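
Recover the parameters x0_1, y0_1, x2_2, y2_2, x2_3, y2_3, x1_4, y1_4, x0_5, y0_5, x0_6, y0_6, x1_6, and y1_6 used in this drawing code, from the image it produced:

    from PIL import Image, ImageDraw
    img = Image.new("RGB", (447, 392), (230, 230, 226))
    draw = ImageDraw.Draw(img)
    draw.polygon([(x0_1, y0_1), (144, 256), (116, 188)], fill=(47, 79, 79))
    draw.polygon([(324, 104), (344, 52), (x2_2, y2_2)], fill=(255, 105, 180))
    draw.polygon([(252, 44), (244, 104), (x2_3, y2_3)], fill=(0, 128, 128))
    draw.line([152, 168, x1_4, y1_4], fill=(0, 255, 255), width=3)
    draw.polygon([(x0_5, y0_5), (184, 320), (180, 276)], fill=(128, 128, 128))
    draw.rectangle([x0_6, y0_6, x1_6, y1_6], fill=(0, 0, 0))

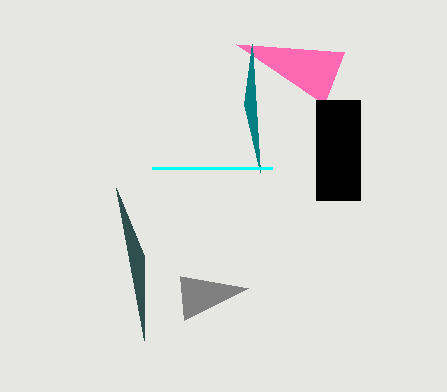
x0_1 = 144; y0_1 = 340; x2_2 = 236; y2_2 = 44; x2_3 = 260; y2_3 = 172; x1_4 = 272; y1_4 = 168; x0_5 = 248; y0_5 = 288; x0_6 = 316; y0_6 = 100; x1_6 = 360; y1_6 = 200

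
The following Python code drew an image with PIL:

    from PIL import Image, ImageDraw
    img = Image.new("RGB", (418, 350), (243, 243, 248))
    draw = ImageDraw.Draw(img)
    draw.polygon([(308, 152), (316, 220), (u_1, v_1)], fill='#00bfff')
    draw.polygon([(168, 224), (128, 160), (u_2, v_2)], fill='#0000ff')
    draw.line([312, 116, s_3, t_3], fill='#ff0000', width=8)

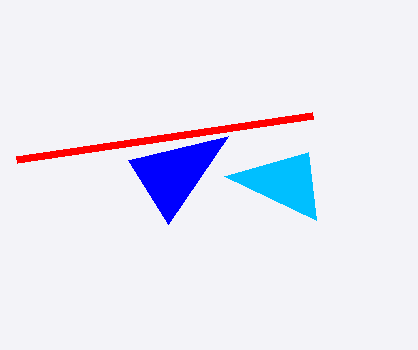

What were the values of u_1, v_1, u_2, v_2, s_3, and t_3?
u_1 = 224; v_1 = 176; u_2 = 228; v_2 = 136; s_3 = 16; t_3 = 160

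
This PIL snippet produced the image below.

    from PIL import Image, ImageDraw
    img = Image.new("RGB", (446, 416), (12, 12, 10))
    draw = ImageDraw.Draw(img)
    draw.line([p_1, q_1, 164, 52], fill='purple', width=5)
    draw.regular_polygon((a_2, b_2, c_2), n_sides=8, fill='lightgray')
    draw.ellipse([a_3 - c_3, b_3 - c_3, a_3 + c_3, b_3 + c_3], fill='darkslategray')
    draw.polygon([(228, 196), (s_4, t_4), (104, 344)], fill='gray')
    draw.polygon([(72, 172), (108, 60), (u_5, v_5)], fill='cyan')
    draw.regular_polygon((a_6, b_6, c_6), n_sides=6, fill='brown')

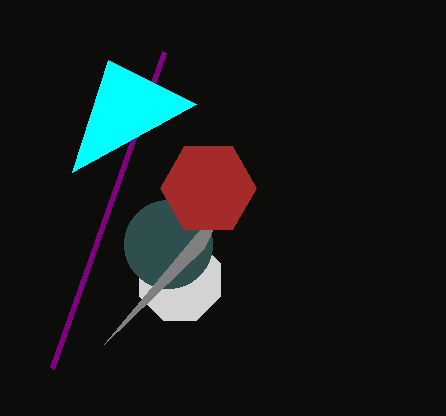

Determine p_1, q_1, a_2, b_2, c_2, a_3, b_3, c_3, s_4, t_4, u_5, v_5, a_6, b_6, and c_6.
p_1 = 52; q_1 = 368; a_2 = 180; b_2 = 280; c_2 = 44; a_3 = 168; b_3 = 244; c_3 = 44; s_4 = 204; t_4 = 248; u_5 = 196; v_5 = 104; a_6 = 208; b_6 = 188; c_6 = 48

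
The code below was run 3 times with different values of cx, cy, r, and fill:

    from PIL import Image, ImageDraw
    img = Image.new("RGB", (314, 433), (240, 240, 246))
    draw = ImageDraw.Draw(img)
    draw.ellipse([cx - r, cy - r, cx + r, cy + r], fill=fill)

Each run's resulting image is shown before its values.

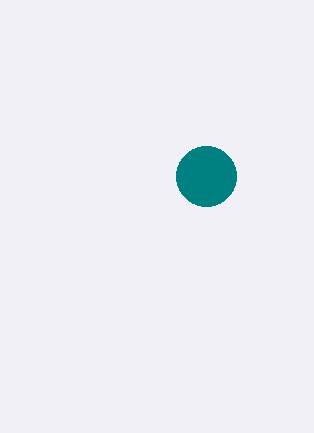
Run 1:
cx = 206; cy = 176; r = 30; fill = 'teal'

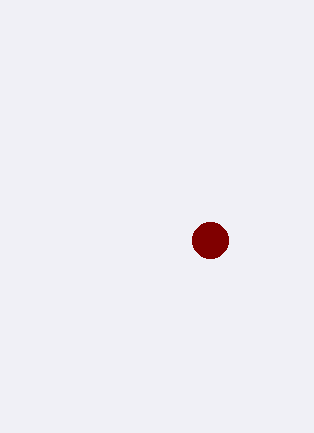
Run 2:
cx = 210, cy = 240, r = 18, fill = 'maroon'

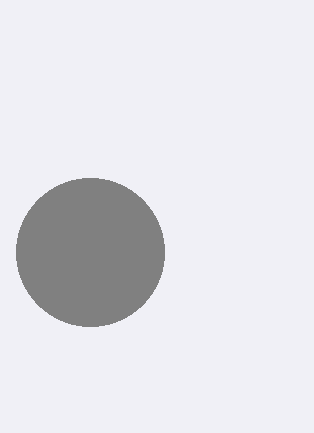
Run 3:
cx = 90
cy = 252
r = 74
fill = 'gray'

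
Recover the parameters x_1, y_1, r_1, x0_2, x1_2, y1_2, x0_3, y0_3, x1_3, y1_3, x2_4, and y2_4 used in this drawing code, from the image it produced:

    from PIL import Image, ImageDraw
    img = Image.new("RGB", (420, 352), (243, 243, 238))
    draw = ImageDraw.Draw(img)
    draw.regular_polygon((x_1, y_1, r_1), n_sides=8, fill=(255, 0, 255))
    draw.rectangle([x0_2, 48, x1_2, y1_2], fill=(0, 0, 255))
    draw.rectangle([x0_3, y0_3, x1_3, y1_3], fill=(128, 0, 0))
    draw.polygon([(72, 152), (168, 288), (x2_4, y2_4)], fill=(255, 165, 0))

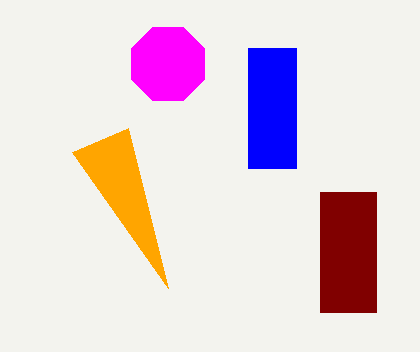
x_1 = 168
y_1 = 64
r_1 = 40
x0_2 = 248
x1_2 = 296
y1_2 = 168
x0_3 = 320
y0_3 = 192
x1_3 = 376
y1_3 = 312
x2_4 = 128
y2_4 = 128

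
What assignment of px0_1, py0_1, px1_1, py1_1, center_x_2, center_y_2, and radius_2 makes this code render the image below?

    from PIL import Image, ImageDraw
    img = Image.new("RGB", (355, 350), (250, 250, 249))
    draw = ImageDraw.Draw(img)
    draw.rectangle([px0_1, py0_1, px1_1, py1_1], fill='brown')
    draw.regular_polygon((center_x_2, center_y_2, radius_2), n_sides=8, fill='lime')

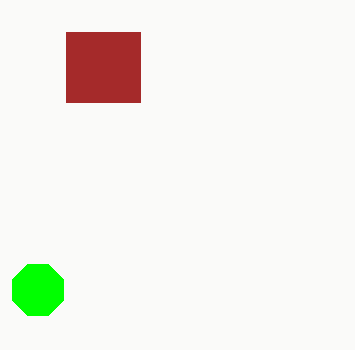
px0_1 = 66
py0_1 = 32
px1_1 = 140
py1_1 = 102
center_x_2 = 38
center_y_2 = 290
radius_2 = 28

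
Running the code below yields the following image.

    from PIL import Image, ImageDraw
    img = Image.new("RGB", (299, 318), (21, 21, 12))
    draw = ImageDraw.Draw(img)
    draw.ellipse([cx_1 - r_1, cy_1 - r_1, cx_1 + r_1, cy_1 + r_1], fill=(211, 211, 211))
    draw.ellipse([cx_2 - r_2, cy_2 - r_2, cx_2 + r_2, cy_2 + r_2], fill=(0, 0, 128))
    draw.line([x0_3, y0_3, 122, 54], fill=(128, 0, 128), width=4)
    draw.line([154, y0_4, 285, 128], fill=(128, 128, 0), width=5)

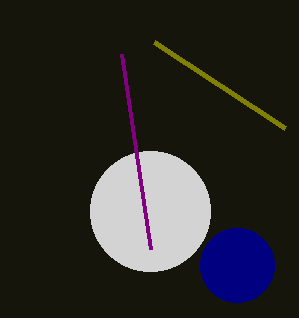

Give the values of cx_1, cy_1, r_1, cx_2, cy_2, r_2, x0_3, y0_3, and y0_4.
cx_1 = 150, cy_1 = 211, r_1 = 60, cx_2 = 237, cy_2 = 265, r_2 = 37, x0_3 = 151, y0_3 = 249, y0_4 = 42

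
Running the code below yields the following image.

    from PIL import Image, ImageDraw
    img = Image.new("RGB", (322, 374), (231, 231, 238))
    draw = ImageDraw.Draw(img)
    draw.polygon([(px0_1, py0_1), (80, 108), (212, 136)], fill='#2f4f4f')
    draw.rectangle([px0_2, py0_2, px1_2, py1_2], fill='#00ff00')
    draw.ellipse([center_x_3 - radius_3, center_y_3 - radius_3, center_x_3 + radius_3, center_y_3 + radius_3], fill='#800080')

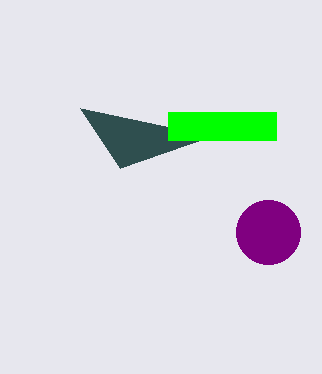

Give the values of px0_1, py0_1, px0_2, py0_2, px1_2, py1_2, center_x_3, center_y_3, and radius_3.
px0_1 = 120
py0_1 = 168
px0_2 = 168
py0_2 = 112
px1_2 = 276
py1_2 = 140
center_x_3 = 268
center_y_3 = 232
radius_3 = 32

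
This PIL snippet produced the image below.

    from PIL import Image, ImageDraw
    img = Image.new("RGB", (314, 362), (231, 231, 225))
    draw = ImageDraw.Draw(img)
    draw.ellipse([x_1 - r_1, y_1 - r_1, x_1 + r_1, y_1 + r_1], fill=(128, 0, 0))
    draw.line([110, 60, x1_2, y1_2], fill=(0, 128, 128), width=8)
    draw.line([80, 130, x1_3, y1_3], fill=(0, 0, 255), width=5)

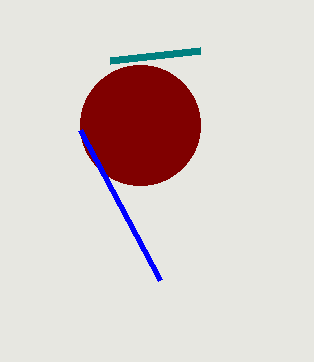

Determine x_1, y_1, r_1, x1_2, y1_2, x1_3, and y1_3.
x_1 = 140, y_1 = 125, r_1 = 60, x1_2 = 200, y1_2 = 50, x1_3 = 160, y1_3 = 280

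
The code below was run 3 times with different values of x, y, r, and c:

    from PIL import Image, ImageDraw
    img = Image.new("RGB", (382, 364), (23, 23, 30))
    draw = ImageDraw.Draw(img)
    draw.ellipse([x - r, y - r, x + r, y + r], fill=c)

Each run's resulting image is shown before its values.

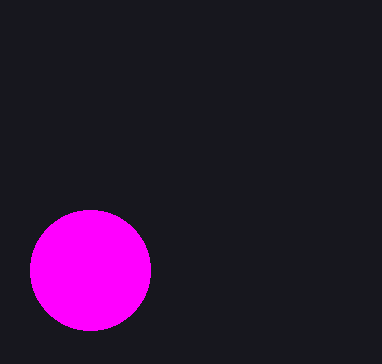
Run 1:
x = 90; y = 270; r = 60; c = 'magenta'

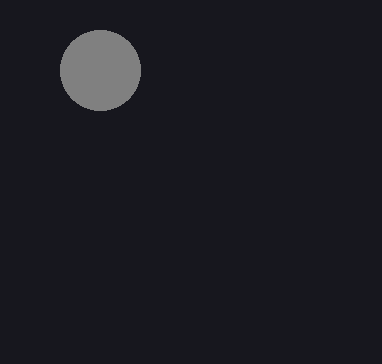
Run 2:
x = 100; y = 70; r = 40; c = 'gray'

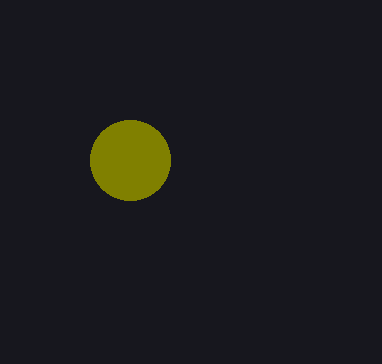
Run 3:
x = 130; y = 160; r = 40; c = 'olive'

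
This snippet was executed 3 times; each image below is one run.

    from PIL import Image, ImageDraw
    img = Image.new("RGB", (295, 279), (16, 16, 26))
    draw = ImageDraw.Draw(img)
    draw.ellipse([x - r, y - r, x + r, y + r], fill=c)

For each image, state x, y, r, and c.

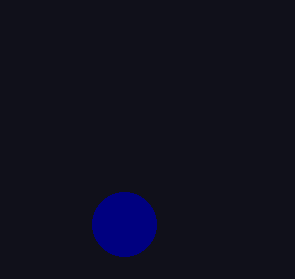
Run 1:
x = 124; y = 224; r = 32; c = 'navy'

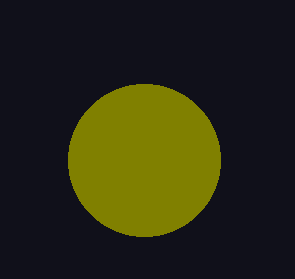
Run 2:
x = 144
y = 160
r = 76
c = 'olive'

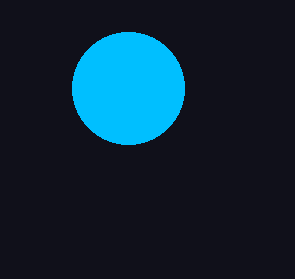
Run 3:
x = 128
y = 88
r = 56
c = 'deepskyblue'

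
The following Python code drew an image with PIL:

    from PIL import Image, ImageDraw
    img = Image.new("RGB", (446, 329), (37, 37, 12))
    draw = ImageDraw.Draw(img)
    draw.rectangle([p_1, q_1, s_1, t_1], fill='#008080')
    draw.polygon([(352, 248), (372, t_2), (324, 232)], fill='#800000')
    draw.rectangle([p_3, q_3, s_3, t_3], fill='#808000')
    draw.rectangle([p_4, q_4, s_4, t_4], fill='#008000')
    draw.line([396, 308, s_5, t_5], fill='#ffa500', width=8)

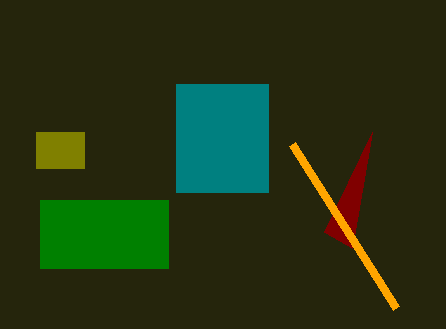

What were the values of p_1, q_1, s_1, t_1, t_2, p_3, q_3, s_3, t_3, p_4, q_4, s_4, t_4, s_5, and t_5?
p_1 = 176, q_1 = 84, s_1 = 268, t_1 = 192, t_2 = 132, p_3 = 36, q_3 = 132, s_3 = 84, t_3 = 168, p_4 = 40, q_4 = 200, s_4 = 168, t_4 = 268, s_5 = 292, t_5 = 144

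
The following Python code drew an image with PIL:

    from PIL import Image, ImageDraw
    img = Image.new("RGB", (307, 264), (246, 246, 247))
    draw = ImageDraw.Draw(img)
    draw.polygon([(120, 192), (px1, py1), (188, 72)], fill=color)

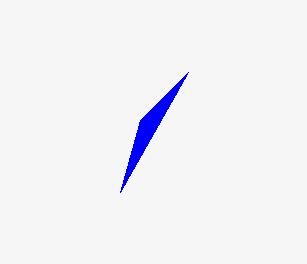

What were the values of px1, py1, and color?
px1 = 140, py1 = 120, color = 'blue'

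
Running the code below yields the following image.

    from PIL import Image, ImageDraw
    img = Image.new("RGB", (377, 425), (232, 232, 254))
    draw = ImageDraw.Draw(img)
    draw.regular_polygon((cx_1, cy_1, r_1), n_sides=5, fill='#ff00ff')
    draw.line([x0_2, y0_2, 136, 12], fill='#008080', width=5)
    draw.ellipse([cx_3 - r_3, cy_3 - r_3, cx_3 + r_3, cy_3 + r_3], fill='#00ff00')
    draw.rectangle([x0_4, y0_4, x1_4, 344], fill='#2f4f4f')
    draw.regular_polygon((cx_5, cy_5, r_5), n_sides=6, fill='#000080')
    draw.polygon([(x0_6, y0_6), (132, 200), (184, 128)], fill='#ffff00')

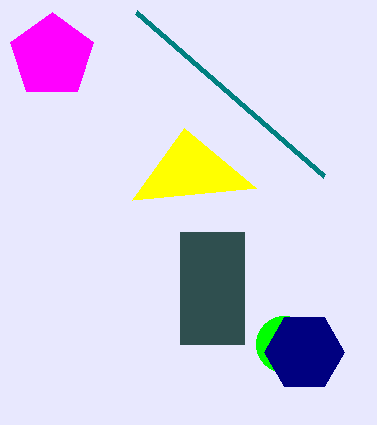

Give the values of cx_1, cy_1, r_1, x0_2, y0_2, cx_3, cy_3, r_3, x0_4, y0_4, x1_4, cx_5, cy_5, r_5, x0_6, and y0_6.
cx_1 = 52; cy_1 = 56; r_1 = 44; x0_2 = 324; y0_2 = 176; cx_3 = 284; cy_3 = 344; r_3 = 28; x0_4 = 180; y0_4 = 232; x1_4 = 244; cx_5 = 304; cy_5 = 352; r_5 = 40; x0_6 = 256; y0_6 = 188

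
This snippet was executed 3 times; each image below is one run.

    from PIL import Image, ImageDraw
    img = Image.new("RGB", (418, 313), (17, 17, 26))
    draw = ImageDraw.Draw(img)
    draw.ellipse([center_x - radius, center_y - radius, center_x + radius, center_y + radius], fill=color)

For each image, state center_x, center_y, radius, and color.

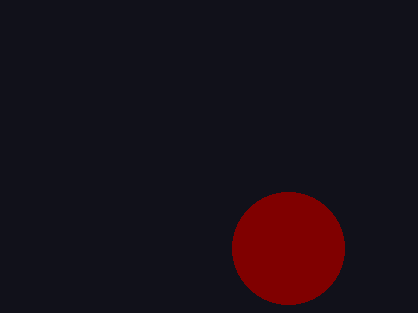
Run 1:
center_x = 288
center_y = 248
radius = 56
color = 'maroon'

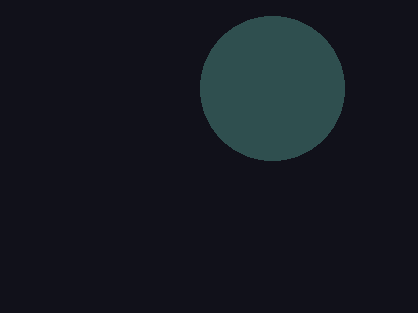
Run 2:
center_x = 272; center_y = 88; radius = 72; color = 'darkslategray'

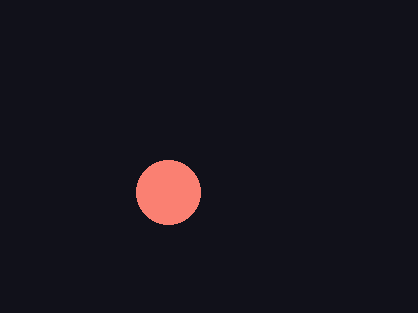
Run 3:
center_x = 168; center_y = 192; radius = 32; color = 'salmon'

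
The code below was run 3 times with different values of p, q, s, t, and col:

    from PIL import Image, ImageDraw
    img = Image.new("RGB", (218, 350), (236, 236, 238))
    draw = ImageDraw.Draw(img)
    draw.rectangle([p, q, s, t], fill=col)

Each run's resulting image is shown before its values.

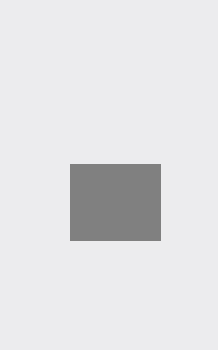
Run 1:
p = 70
q = 164
s = 160
t = 240
col = 'gray'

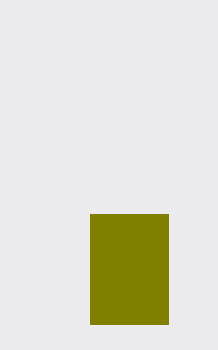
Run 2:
p = 90; q = 214; s = 168; t = 324; col = 'olive'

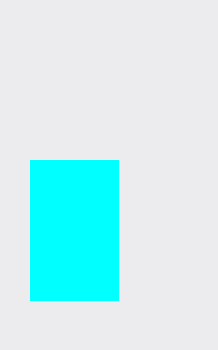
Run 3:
p = 30, q = 160, s = 118, t = 300, col = 'cyan'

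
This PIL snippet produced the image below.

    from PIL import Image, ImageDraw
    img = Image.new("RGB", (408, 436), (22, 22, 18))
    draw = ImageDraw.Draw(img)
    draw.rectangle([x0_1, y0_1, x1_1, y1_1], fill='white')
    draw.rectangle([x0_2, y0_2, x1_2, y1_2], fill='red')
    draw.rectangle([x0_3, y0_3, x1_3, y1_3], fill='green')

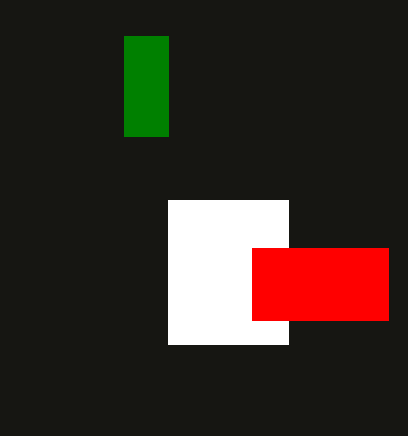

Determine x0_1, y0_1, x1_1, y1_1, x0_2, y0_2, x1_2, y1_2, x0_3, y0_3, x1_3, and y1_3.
x0_1 = 168; y0_1 = 200; x1_1 = 288; y1_1 = 344; x0_2 = 252; y0_2 = 248; x1_2 = 388; y1_2 = 320; x0_3 = 124; y0_3 = 36; x1_3 = 168; y1_3 = 136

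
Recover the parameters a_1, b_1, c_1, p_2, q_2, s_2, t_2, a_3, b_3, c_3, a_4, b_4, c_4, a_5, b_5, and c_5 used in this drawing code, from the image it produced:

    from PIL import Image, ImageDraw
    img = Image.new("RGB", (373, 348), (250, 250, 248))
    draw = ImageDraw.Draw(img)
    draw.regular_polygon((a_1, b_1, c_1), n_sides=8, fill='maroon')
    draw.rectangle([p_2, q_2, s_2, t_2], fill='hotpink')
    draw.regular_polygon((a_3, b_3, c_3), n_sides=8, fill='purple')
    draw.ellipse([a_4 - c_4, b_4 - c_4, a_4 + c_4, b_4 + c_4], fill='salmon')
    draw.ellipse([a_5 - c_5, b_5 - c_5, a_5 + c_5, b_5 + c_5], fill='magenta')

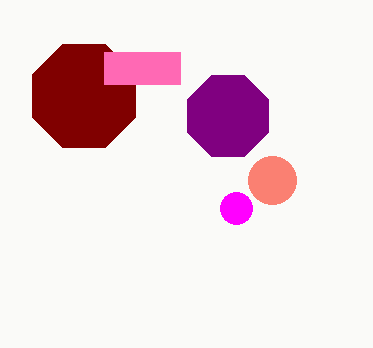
a_1 = 84, b_1 = 96, c_1 = 56, p_2 = 104, q_2 = 52, s_2 = 180, t_2 = 84, a_3 = 228, b_3 = 116, c_3 = 44, a_4 = 272, b_4 = 180, c_4 = 24, a_5 = 236, b_5 = 208, c_5 = 16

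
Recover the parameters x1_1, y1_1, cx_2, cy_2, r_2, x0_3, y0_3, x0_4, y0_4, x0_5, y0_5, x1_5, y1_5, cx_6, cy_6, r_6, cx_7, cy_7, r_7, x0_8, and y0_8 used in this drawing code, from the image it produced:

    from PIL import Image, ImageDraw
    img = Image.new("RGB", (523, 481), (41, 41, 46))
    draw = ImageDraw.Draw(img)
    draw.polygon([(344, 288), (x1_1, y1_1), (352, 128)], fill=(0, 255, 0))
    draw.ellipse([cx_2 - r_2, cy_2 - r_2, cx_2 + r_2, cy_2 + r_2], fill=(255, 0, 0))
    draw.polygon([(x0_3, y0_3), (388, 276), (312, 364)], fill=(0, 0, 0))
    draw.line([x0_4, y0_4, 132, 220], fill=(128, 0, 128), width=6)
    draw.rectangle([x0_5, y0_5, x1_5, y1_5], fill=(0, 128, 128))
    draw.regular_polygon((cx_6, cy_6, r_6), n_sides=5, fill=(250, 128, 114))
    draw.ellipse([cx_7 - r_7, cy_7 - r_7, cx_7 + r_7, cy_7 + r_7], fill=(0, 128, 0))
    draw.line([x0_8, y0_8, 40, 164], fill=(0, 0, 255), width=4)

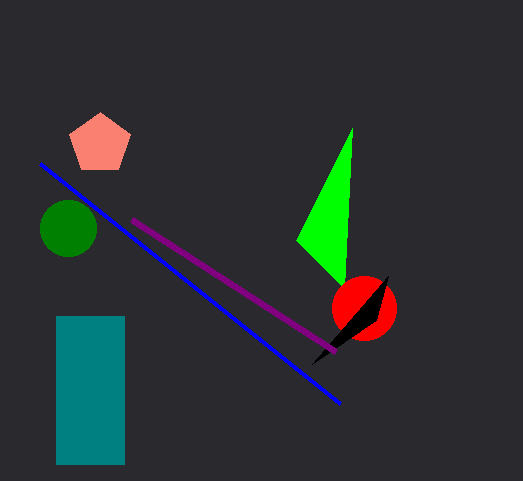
x1_1 = 296, y1_1 = 240, cx_2 = 364, cy_2 = 308, r_2 = 32, x0_3 = 376, y0_3 = 320, x0_4 = 336, y0_4 = 352, x0_5 = 56, y0_5 = 316, x1_5 = 124, y1_5 = 464, cx_6 = 100, cy_6 = 144, r_6 = 32, cx_7 = 68, cy_7 = 228, r_7 = 28, x0_8 = 340, y0_8 = 404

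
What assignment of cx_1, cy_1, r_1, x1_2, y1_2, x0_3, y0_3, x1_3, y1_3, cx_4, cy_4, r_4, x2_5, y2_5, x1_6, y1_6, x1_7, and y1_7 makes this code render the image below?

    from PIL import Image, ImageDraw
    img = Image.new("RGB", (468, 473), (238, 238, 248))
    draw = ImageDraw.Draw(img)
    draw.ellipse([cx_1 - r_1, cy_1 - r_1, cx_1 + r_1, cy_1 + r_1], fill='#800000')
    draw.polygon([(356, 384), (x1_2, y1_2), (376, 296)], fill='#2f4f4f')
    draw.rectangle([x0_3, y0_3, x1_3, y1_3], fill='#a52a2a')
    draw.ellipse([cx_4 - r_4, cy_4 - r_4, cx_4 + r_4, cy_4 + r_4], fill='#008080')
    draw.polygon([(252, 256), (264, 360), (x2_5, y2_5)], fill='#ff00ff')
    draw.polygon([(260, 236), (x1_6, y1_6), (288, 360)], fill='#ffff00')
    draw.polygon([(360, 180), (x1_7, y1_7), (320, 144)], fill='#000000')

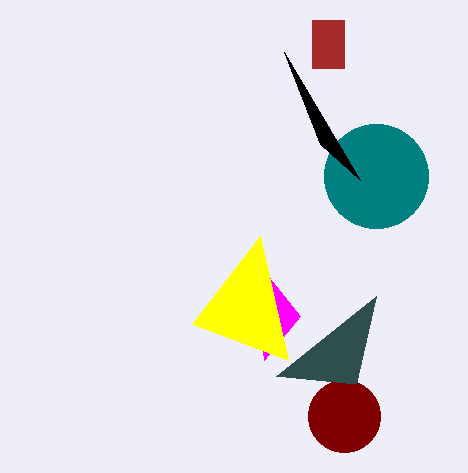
cx_1 = 344, cy_1 = 416, r_1 = 36, x1_2 = 276, y1_2 = 376, x0_3 = 312, y0_3 = 20, x1_3 = 344, y1_3 = 68, cx_4 = 376, cy_4 = 176, r_4 = 52, x2_5 = 300, y2_5 = 316, x1_6 = 192, y1_6 = 324, x1_7 = 284, y1_7 = 52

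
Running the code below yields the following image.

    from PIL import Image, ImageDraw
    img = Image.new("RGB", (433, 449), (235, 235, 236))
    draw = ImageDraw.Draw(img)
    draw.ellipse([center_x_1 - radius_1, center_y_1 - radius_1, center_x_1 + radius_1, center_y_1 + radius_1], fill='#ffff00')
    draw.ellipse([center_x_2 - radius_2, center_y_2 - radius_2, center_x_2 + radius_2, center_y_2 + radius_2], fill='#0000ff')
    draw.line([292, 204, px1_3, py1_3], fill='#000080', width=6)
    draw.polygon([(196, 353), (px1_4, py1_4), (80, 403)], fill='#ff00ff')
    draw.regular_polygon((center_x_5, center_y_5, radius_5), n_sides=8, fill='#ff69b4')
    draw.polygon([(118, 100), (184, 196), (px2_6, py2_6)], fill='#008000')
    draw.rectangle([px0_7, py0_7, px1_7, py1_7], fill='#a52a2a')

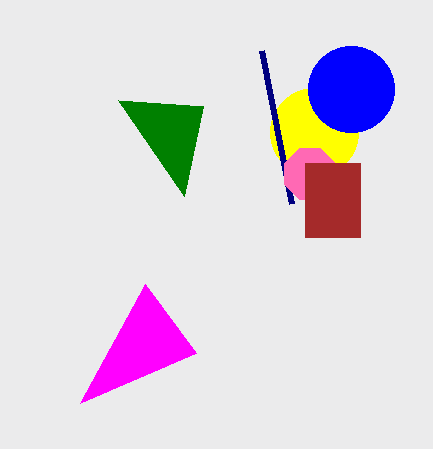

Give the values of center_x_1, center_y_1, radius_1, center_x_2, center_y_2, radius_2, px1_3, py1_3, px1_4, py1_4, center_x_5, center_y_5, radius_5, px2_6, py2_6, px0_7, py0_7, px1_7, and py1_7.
center_x_1 = 314, center_y_1 = 132, radius_1 = 44, center_x_2 = 351, center_y_2 = 89, radius_2 = 43, px1_3 = 262, py1_3 = 51, px1_4 = 145, py1_4 = 284, center_x_5 = 310, center_y_5 = 174, radius_5 = 28, px2_6 = 203, py2_6 = 106, px0_7 = 305, py0_7 = 163, px1_7 = 360, py1_7 = 237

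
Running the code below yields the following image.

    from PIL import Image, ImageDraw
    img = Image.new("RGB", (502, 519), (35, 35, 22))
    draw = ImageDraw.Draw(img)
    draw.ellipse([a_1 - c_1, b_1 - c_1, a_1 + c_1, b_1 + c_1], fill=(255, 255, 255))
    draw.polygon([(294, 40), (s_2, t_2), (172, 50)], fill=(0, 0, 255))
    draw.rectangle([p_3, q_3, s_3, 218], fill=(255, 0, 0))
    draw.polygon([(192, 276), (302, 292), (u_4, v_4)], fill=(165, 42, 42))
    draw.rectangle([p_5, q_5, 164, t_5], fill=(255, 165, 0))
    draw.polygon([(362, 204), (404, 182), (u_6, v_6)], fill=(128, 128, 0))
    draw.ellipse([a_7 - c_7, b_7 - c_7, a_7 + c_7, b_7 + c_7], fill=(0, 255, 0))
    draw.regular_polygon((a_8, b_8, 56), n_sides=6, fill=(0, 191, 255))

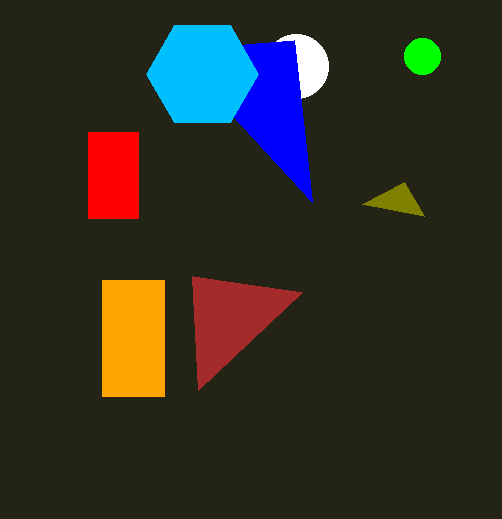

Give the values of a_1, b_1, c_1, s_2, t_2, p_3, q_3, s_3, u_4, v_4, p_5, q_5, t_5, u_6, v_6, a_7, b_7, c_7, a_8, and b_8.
a_1 = 296; b_1 = 66; c_1 = 32; s_2 = 312; t_2 = 202; p_3 = 88; q_3 = 132; s_3 = 138; u_4 = 198; v_4 = 390; p_5 = 102; q_5 = 280; t_5 = 396; u_6 = 424; v_6 = 216; a_7 = 422; b_7 = 56; c_7 = 18; a_8 = 202; b_8 = 74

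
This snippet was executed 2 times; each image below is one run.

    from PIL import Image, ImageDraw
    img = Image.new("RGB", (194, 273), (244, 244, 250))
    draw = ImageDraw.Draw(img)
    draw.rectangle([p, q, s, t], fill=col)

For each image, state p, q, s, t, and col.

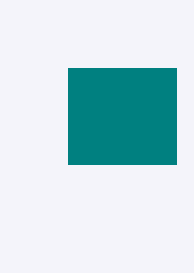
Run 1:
p = 68; q = 68; s = 176; t = 164; col = 'teal'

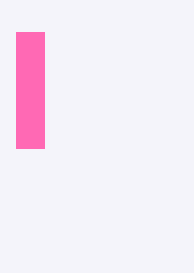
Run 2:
p = 16
q = 32
s = 44
t = 148
col = 'hotpink'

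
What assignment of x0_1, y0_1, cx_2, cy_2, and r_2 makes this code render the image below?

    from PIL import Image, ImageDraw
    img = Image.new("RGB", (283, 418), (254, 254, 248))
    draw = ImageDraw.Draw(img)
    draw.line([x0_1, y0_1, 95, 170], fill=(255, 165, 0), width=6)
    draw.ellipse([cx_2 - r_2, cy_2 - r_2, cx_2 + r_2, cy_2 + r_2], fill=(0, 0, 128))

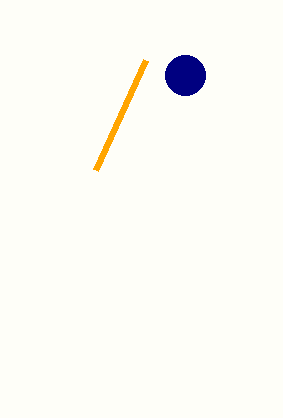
x0_1 = 145
y0_1 = 60
cx_2 = 185
cy_2 = 75
r_2 = 20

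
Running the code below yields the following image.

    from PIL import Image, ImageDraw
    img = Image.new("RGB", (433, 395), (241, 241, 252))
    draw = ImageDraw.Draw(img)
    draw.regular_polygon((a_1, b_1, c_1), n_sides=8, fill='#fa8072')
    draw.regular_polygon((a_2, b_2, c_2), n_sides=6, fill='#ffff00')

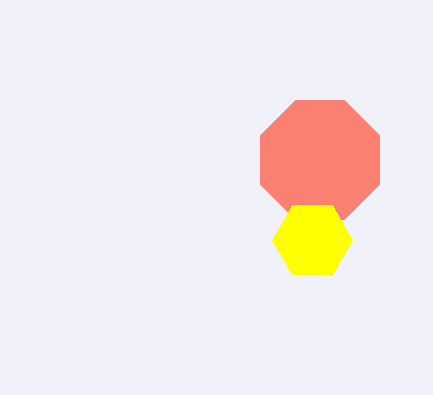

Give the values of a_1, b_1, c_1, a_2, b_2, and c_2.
a_1 = 320; b_1 = 160; c_1 = 64; a_2 = 312; b_2 = 240; c_2 = 40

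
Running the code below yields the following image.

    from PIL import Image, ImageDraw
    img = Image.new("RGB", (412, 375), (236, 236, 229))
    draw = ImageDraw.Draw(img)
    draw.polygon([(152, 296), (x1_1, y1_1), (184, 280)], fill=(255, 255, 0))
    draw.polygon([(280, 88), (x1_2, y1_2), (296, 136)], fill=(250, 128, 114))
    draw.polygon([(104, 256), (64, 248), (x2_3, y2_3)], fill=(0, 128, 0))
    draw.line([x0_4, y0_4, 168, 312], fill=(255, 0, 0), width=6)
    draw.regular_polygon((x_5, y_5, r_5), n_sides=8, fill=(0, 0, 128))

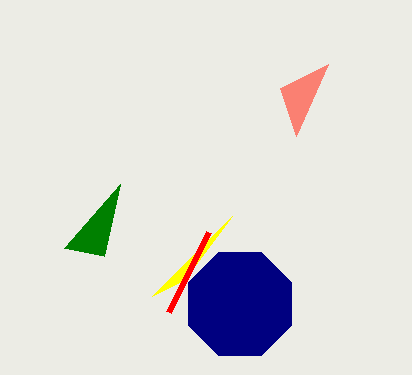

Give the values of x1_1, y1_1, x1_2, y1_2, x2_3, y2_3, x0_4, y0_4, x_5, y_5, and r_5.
x1_1 = 232, y1_1 = 216, x1_2 = 328, y1_2 = 64, x2_3 = 120, y2_3 = 184, x0_4 = 208, y0_4 = 232, x_5 = 240, y_5 = 304, r_5 = 56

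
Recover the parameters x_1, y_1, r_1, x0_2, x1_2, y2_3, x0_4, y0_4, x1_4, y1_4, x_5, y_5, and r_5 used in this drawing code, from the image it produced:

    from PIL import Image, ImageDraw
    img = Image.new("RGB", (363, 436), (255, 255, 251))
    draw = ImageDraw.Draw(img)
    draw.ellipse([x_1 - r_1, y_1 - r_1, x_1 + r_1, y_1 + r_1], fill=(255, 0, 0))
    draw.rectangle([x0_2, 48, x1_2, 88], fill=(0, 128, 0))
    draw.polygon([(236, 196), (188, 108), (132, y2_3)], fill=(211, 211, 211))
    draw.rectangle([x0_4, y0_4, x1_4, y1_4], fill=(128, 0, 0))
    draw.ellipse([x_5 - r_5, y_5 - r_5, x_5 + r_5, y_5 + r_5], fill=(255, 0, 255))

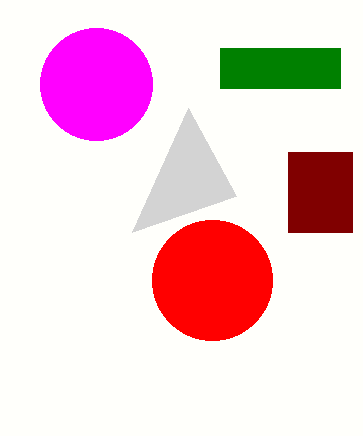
x_1 = 212; y_1 = 280; r_1 = 60; x0_2 = 220; x1_2 = 340; y2_3 = 232; x0_4 = 288; y0_4 = 152; x1_4 = 352; y1_4 = 232; x_5 = 96; y_5 = 84; r_5 = 56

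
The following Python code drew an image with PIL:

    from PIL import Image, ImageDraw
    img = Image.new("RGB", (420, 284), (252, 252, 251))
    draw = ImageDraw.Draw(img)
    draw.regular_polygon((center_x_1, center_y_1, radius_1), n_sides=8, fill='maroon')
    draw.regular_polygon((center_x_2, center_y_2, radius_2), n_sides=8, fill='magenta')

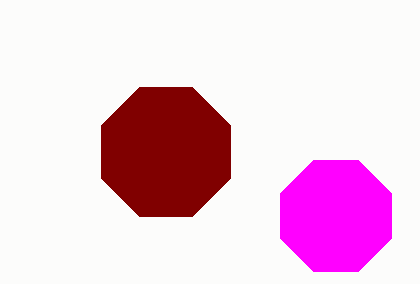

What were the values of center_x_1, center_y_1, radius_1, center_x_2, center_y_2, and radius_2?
center_x_1 = 166, center_y_1 = 152, radius_1 = 70, center_x_2 = 336, center_y_2 = 216, radius_2 = 60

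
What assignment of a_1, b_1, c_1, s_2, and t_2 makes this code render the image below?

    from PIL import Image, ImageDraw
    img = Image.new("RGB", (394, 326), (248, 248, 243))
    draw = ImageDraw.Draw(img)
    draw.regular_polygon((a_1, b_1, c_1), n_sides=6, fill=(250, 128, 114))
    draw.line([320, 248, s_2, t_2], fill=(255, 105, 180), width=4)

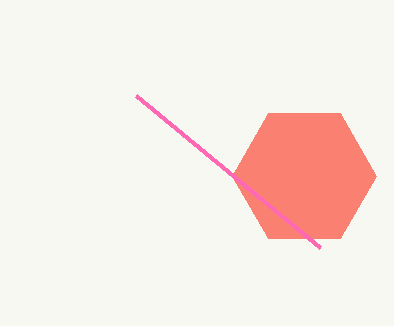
a_1 = 304, b_1 = 176, c_1 = 72, s_2 = 136, t_2 = 96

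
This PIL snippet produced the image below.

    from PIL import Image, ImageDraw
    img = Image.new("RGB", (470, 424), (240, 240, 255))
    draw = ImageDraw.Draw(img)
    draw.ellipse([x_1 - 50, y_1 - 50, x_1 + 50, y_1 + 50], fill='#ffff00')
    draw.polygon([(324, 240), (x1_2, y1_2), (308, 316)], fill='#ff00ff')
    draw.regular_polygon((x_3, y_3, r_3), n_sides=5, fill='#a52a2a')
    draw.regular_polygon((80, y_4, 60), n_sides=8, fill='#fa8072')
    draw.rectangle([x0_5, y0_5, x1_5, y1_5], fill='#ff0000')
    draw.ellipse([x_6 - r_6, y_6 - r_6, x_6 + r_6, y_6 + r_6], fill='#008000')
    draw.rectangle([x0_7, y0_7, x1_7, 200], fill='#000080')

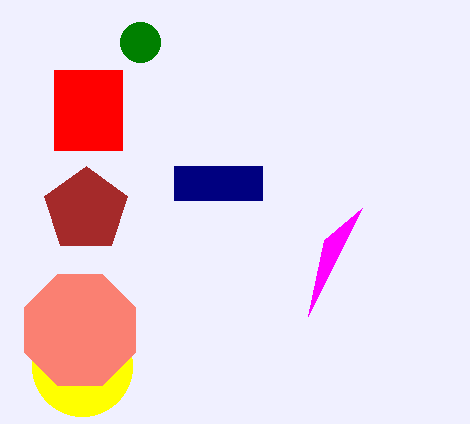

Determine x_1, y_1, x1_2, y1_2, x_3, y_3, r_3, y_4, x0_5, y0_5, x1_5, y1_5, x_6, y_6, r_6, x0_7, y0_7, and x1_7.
x_1 = 82
y_1 = 366
x1_2 = 362
y1_2 = 208
x_3 = 86
y_3 = 210
r_3 = 44
y_4 = 330
x0_5 = 54
y0_5 = 70
x1_5 = 122
y1_5 = 150
x_6 = 140
y_6 = 42
r_6 = 20
x0_7 = 174
y0_7 = 166
x1_7 = 262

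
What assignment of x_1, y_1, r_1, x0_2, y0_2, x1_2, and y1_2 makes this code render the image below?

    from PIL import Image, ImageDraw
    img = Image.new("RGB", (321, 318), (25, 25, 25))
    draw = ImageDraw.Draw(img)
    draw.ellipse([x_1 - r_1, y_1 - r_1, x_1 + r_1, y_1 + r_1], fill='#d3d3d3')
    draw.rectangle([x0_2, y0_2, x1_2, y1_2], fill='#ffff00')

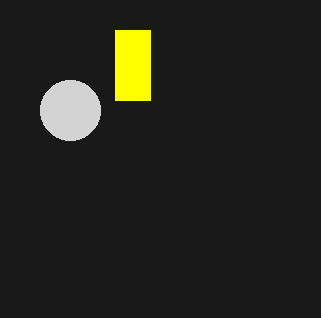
x_1 = 70; y_1 = 110; r_1 = 30; x0_2 = 115; y0_2 = 30; x1_2 = 150; y1_2 = 100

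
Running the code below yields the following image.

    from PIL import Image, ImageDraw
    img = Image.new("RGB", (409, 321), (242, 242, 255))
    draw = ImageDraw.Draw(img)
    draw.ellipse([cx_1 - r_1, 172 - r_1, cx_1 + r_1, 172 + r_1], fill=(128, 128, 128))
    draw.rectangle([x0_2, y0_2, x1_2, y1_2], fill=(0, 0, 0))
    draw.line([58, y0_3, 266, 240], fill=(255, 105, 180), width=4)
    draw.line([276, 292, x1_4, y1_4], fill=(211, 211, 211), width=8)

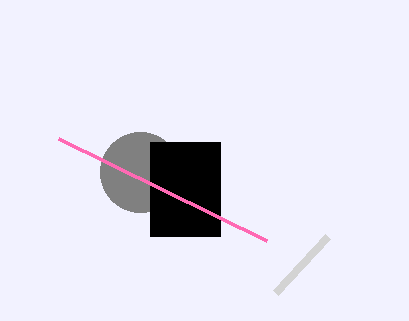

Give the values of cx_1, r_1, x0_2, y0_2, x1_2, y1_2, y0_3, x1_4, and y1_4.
cx_1 = 140; r_1 = 40; x0_2 = 150; y0_2 = 142; x1_2 = 220; y1_2 = 236; y0_3 = 138; x1_4 = 328; y1_4 = 236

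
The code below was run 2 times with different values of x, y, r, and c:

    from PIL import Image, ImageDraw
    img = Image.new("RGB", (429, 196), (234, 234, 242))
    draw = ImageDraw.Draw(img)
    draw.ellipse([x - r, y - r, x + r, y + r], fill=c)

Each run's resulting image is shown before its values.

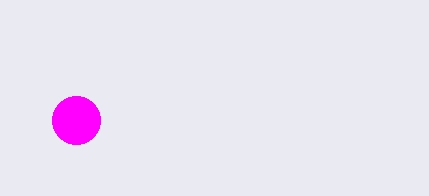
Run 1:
x = 76
y = 120
r = 24
c = 'magenta'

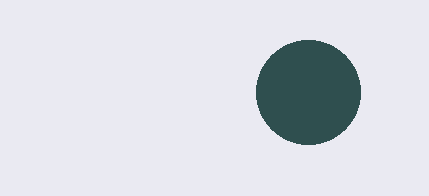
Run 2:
x = 308
y = 92
r = 52
c = 'darkslategray'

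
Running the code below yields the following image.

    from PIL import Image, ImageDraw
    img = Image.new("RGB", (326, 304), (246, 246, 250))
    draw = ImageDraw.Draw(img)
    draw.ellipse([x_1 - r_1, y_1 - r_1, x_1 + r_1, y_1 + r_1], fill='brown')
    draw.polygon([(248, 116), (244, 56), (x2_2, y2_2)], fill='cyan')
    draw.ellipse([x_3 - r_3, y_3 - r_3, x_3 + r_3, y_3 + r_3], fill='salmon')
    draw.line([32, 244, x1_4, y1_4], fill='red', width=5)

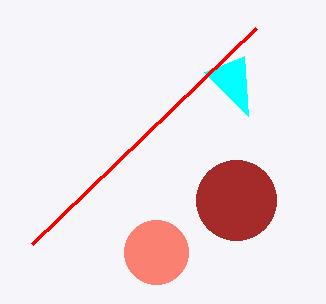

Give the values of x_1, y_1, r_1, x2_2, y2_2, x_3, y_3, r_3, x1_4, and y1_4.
x_1 = 236, y_1 = 200, r_1 = 40, x2_2 = 204, y2_2 = 72, x_3 = 156, y_3 = 252, r_3 = 32, x1_4 = 256, y1_4 = 28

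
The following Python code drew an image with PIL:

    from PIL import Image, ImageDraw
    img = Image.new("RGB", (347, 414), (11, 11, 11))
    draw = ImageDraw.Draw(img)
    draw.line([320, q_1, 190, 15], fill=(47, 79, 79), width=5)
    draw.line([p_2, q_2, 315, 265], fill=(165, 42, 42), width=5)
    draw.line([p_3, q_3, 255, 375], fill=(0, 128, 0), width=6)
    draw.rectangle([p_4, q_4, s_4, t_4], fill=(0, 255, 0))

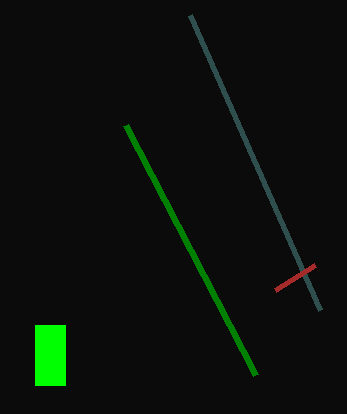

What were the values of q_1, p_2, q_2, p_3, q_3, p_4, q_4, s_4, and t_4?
q_1 = 310
p_2 = 275
q_2 = 290
p_3 = 125
q_3 = 125
p_4 = 35
q_4 = 325
s_4 = 65
t_4 = 385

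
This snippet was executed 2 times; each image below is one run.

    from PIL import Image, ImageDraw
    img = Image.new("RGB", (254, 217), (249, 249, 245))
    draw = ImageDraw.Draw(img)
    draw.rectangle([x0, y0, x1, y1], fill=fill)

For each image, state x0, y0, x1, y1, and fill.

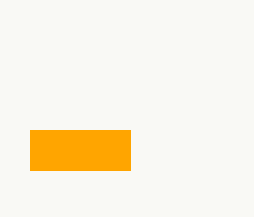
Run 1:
x0 = 30, y0 = 130, x1 = 130, y1 = 170, fill = 'orange'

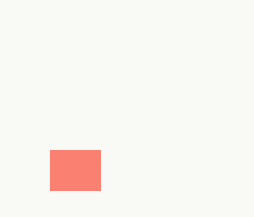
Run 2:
x0 = 50, y0 = 150, x1 = 100, y1 = 190, fill = 'salmon'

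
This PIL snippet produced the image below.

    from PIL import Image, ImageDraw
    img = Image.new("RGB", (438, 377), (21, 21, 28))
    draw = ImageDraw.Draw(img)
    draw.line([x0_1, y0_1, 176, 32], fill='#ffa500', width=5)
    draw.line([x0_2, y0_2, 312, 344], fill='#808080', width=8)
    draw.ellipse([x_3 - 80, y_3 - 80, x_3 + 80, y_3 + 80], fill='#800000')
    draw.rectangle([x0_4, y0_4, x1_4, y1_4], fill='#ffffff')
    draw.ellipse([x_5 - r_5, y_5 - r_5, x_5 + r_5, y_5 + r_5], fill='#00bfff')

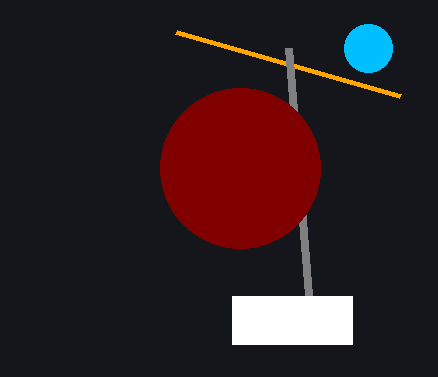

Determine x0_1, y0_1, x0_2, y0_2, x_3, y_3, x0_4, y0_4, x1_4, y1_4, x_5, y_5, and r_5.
x0_1 = 400
y0_1 = 96
x0_2 = 288
y0_2 = 48
x_3 = 240
y_3 = 168
x0_4 = 232
y0_4 = 296
x1_4 = 352
y1_4 = 344
x_5 = 368
y_5 = 48
r_5 = 24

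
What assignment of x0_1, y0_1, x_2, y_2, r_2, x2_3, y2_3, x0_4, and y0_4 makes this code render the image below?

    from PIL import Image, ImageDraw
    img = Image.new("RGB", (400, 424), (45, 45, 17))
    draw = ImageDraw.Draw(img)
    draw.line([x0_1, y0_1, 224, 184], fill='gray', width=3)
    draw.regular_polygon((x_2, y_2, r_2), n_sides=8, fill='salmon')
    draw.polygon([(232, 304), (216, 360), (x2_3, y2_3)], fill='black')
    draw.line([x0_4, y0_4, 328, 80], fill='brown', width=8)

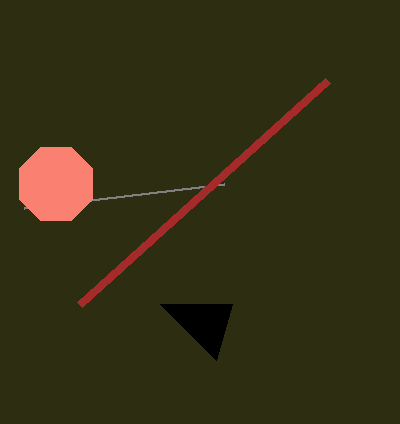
x0_1 = 24
y0_1 = 208
x_2 = 56
y_2 = 184
r_2 = 40
x2_3 = 160
y2_3 = 304
x0_4 = 80
y0_4 = 304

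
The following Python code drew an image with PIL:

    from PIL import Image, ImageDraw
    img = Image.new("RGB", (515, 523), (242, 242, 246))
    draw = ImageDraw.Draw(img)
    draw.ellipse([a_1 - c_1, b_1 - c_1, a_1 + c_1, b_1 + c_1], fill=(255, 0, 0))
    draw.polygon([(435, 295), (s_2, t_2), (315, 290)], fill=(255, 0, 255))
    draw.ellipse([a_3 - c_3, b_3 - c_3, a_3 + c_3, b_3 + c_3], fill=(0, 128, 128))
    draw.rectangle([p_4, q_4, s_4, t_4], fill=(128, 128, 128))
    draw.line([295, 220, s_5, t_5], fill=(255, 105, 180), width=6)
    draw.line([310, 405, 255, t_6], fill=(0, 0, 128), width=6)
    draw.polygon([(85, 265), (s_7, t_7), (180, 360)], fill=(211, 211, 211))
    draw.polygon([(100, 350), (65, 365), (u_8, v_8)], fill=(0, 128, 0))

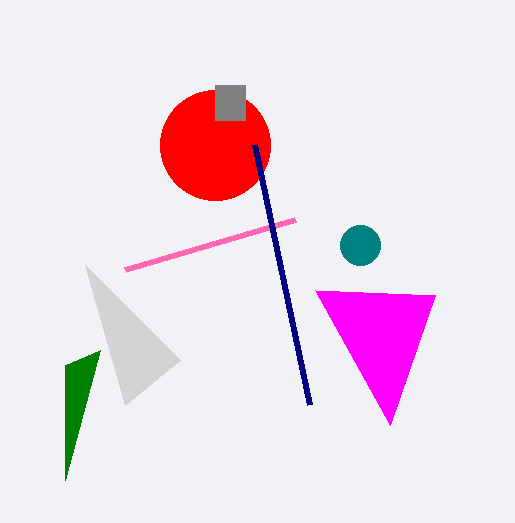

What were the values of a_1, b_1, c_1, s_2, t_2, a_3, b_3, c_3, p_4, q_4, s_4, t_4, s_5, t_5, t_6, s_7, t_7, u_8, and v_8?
a_1 = 215
b_1 = 145
c_1 = 55
s_2 = 390
t_2 = 425
a_3 = 360
b_3 = 245
c_3 = 20
p_4 = 215
q_4 = 85
s_4 = 245
t_4 = 120
s_5 = 125
t_5 = 270
t_6 = 145
s_7 = 125
t_7 = 405
u_8 = 65
v_8 = 480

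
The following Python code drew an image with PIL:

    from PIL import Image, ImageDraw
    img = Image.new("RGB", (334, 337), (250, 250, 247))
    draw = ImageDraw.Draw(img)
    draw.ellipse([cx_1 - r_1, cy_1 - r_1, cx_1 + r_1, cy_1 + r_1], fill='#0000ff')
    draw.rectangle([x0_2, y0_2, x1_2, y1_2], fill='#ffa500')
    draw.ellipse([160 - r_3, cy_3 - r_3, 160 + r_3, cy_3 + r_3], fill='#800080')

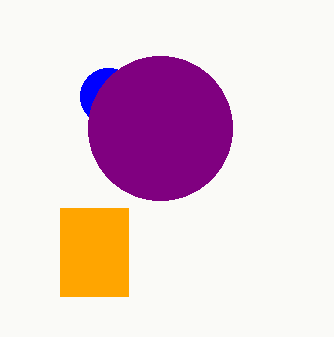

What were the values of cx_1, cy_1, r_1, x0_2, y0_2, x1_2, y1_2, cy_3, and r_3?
cx_1 = 108
cy_1 = 96
r_1 = 28
x0_2 = 60
y0_2 = 208
x1_2 = 128
y1_2 = 296
cy_3 = 128
r_3 = 72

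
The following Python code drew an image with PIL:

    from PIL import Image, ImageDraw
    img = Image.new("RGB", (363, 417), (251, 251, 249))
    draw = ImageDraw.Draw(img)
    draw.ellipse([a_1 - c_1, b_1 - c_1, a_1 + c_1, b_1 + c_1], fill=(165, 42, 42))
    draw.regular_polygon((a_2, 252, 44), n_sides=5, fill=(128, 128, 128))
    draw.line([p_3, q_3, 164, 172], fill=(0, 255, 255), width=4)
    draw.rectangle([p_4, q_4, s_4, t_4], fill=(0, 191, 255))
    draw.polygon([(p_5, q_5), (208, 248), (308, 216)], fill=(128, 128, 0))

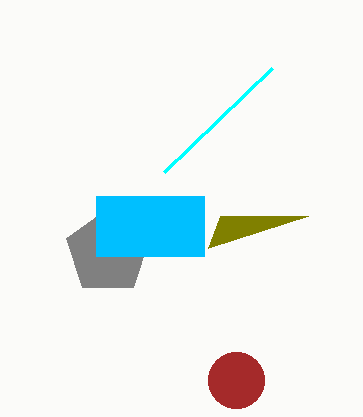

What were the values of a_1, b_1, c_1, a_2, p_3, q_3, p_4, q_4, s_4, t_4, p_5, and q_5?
a_1 = 236, b_1 = 380, c_1 = 28, a_2 = 108, p_3 = 272, q_3 = 68, p_4 = 96, q_4 = 196, s_4 = 204, t_4 = 256, p_5 = 220, q_5 = 216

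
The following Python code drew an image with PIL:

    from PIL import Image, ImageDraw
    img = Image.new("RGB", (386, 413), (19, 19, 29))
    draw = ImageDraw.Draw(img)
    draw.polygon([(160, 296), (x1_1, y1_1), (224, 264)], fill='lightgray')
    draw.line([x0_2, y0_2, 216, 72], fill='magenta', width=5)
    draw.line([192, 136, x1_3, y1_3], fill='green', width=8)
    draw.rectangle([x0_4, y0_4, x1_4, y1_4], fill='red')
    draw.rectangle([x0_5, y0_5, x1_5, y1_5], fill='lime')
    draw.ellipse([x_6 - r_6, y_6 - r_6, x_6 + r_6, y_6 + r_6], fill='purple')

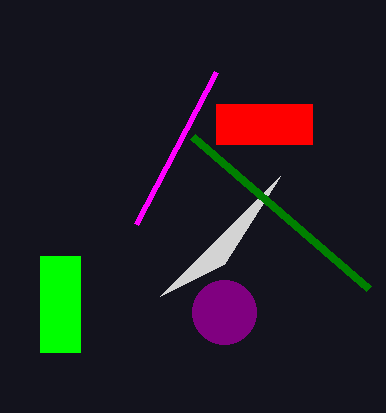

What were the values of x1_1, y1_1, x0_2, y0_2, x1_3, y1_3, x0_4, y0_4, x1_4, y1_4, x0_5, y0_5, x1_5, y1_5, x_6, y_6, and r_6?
x1_1 = 280; y1_1 = 176; x0_2 = 136; y0_2 = 224; x1_3 = 368; y1_3 = 288; x0_4 = 216; y0_4 = 104; x1_4 = 312; y1_4 = 144; x0_5 = 40; y0_5 = 256; x1_5 = 80; y1_5 = 352; x_6 = 224; y_6 = 312; r_6 = 32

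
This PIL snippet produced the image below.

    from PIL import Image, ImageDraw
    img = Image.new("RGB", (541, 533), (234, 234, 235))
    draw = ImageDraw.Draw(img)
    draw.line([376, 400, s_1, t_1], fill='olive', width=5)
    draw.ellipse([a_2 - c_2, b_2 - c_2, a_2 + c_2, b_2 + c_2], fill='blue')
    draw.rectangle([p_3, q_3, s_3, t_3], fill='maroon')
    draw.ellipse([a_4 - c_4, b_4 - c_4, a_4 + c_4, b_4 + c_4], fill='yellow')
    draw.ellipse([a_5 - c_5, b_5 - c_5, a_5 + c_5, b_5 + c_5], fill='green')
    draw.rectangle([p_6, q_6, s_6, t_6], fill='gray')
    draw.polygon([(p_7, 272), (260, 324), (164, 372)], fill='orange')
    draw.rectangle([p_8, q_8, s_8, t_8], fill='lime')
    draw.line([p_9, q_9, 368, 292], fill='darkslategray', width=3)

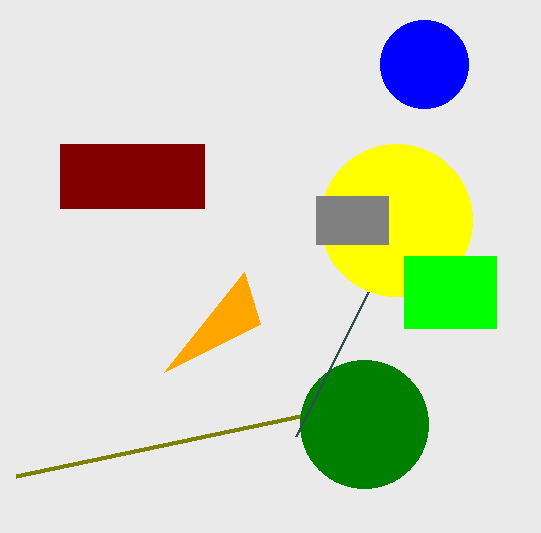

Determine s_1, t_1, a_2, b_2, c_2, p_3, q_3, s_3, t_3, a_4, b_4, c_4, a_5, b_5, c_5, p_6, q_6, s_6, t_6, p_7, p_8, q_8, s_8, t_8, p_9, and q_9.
s_1 = 16
t_1 = 476
a_2 = 424
b_2 = 64
c_2 = 44
p_3 = 60
q_3 = 144
s_3 = 204
t_3 = 208
a_4 = 396
b_4 = 220
c_4 = 76
a_5 = 364
b_5 = 424
c_5 = 64
p_6 = 316
q_6 = 196
s_6 = 388
t_6 = 244
p_7 = 244
p_8 = 404
q_8 = 256
s_8 = 496
t_8 = 328
p_9 = 296
q_9 = 436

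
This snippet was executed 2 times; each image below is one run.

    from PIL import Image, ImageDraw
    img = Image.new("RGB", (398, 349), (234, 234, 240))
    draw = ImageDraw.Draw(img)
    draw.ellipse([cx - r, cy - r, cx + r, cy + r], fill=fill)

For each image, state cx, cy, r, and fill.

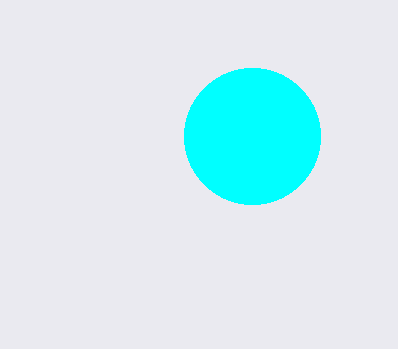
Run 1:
cx = 252, cy = 136, r = 68, fill = 'cyan'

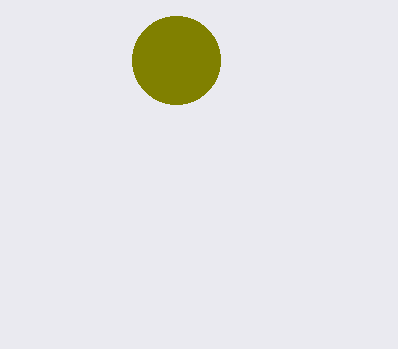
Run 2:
cx = 176, cy = 60, r = 44, fill = 'olive'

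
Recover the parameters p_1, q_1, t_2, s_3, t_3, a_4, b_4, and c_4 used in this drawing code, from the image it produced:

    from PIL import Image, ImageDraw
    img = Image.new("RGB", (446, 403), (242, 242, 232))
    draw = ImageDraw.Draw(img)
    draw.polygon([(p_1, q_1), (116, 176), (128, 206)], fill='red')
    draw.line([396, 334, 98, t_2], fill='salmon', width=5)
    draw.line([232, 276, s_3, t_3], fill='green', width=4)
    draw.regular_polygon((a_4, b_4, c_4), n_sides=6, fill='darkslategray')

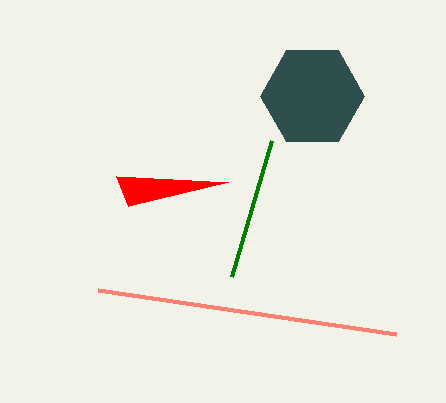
p_1 = 228; q_1 = 182; t_2 = 290; s_3 = 272; t_3 = 140; a_4 = 312; b_4 = 96; c_4 = 52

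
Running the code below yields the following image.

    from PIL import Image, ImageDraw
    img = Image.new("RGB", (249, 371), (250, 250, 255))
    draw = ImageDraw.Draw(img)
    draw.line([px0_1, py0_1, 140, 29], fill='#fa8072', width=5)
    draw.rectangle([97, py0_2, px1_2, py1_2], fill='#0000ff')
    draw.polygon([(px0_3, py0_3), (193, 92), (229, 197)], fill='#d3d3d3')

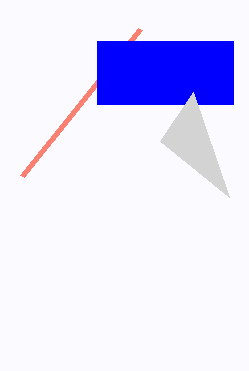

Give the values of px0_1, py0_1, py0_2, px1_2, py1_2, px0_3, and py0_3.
px0_1 = 22
py0_1 = 176
py0_2 = 41
px1_2 = 233
py1_2 = 104
px0_3 = 160
py0_3 = 141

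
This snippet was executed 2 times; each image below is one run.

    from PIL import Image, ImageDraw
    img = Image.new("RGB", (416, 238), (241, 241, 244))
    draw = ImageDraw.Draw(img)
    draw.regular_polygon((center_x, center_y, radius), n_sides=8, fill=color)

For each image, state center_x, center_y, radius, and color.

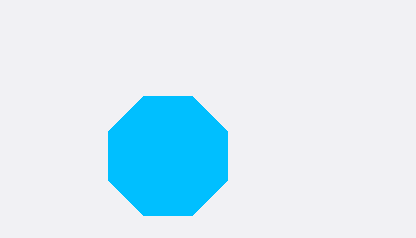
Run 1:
center_x = 168, center_y = 156, radius = 64, color = 'deepskyblue'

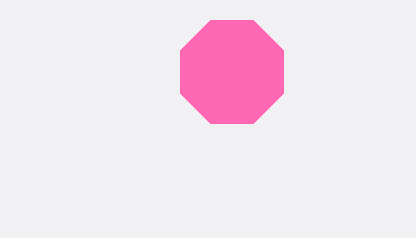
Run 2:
center_x = 232; center_y = 72; radius = 56; color = 'hotpink'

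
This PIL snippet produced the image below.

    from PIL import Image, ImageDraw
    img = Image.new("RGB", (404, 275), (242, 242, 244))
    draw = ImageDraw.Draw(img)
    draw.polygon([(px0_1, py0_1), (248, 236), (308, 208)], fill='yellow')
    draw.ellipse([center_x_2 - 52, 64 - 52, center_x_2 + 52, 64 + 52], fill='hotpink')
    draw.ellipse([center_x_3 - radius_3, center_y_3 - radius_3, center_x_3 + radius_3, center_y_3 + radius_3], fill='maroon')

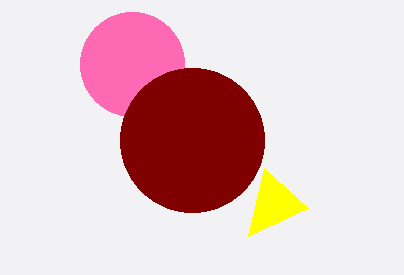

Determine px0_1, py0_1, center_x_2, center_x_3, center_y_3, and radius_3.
px0_1 = 264; py0_1 = 168; center_x_2 = 132; center_x_3 = 192; center_y_3 = 140; radius_3 = 72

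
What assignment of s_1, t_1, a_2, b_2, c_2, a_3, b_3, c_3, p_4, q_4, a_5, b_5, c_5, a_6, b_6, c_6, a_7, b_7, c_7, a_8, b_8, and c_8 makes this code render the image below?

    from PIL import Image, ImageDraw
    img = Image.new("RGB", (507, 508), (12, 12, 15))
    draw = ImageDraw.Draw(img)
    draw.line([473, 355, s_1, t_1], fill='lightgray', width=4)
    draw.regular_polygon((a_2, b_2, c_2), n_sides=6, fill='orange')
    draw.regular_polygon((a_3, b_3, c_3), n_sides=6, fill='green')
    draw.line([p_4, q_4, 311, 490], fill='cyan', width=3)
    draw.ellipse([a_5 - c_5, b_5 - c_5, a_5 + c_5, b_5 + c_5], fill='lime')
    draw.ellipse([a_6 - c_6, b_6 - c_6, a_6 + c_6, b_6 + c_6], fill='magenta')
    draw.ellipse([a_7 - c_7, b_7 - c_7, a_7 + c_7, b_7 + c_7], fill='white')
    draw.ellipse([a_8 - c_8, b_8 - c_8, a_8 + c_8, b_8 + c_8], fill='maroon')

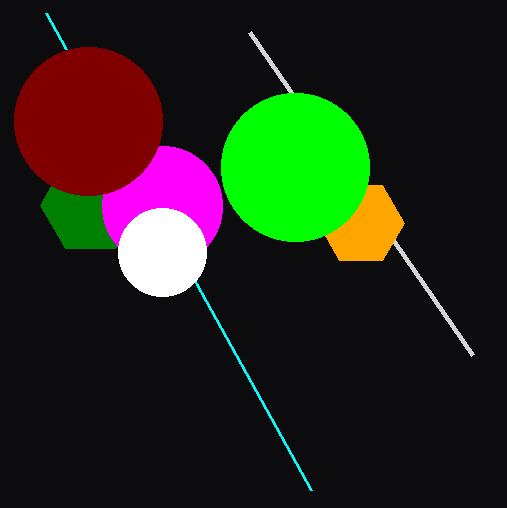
s_1 = 250, t_1 = 32, a_2 = 361, b_2 = 223, c_2 = 43, a_3 = 90, b_3 = 205, c_3 = 50, p_4 = 46, q_4 = 13, a_5 = 295, b_5 = 167, c_5 = 74, a_6 = 162, b_6 = 206, c_6 = 60, a_7 = 162, b_7 = 252, c_7 = 44, a_8 = 88, b_8 = 121, c_8 = 74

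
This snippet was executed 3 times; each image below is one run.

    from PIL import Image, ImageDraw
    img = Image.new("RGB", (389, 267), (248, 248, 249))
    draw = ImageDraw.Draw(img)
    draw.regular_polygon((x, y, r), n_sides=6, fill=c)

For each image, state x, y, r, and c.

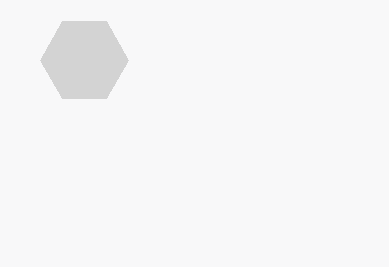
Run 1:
x = 84; y = 60; r = 44; c = 'lightgray'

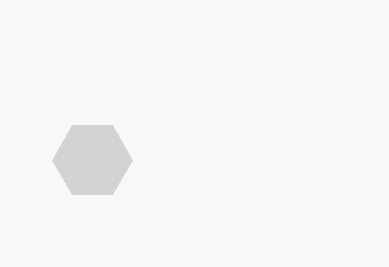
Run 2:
x = 92
y = 160
r = 40
c = 'lightgray'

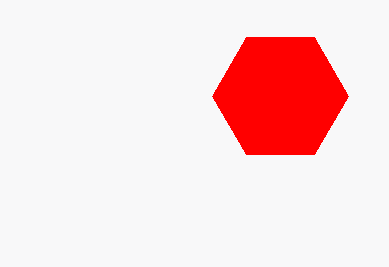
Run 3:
x = 280
y = 96
r = 68
c = 'red'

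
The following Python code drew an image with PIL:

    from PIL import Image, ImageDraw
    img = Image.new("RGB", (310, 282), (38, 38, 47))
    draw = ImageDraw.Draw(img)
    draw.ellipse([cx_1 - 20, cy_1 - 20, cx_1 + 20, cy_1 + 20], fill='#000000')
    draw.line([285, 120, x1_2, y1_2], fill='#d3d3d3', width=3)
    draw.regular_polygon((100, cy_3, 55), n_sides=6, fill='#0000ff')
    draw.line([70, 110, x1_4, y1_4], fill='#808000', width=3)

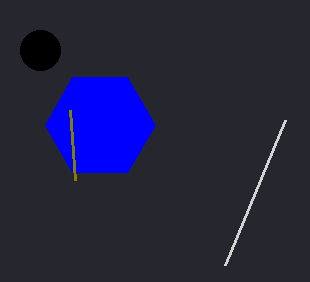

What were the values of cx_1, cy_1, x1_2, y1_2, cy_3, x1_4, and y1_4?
cx_1 = 40
cy_1 = 50
x1_2 = 225
y1_2 = 265
cy_3 = 125
x1_4 = 75
y1_4 = 180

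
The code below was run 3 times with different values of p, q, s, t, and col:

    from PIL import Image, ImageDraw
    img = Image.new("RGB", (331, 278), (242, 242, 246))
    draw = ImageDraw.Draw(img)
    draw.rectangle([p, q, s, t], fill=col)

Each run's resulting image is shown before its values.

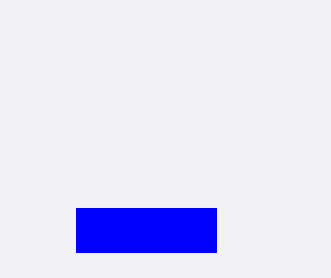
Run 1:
p = 76, q = 208, s = 216, t = 252, col = 'blue'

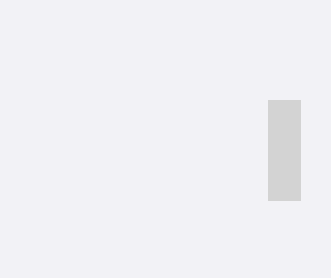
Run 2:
p = 268, q = 100, s = 300, t = 200, col = 'lightgray'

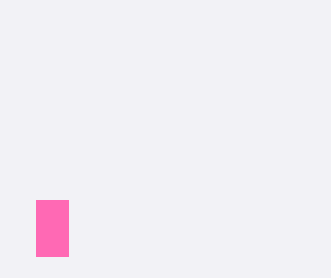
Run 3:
p = 36
q = 200
s = 68
t = 256
col = 'hotpink'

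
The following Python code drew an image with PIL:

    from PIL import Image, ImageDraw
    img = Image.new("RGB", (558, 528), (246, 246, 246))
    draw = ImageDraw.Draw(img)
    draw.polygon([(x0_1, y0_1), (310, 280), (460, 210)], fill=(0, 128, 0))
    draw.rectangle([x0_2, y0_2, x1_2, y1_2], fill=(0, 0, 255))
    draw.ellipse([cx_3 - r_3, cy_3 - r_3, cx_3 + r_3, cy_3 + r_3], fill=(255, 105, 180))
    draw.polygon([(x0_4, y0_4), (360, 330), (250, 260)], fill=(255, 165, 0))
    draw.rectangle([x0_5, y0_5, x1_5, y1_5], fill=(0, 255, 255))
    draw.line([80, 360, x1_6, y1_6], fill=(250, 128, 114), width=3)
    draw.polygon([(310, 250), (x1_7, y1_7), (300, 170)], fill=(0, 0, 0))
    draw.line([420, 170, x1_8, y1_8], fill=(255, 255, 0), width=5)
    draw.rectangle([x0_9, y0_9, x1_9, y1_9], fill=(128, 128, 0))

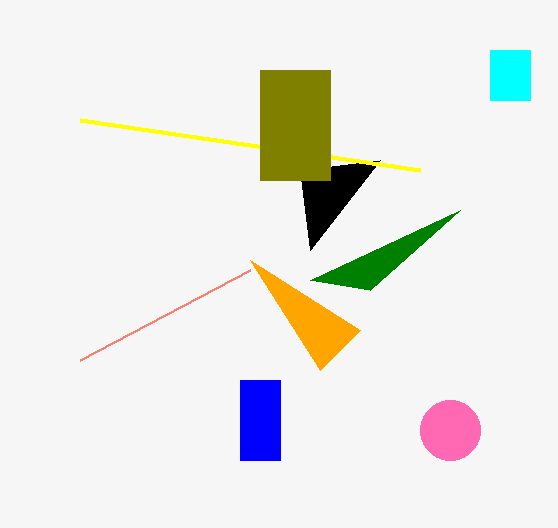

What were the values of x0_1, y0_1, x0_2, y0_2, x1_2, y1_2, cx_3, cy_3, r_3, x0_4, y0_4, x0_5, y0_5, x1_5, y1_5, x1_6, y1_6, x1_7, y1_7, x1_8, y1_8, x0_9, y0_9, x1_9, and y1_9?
x0_1 = 370, y0_1 = 290, x0_2 = 240, y0_2 = 380, x1_2 = 280, y1_2 = 460, cx_3 = 450, cy_3 = 430, r_3 = 30, x0_4 = 320, y0_4 = 370, x0_5 = 490, y0_5 = 50, x1_5 = 530, y1_5 = 100, x1_6 = 250, y1_6 = 270, x1_7 = 380, y1_7 = 160, x1_8 = 80, y1_8 = 120, x0_9 = 260, y0_9 = 70, x1_9 = 330, y1_9 = 180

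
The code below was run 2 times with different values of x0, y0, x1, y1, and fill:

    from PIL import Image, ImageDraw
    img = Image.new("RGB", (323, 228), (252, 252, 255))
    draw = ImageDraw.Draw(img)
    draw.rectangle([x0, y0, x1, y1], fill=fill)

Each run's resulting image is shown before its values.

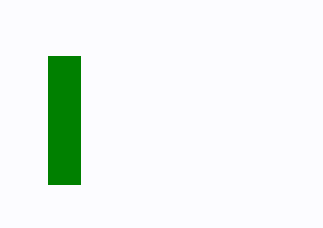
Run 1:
x0 = 48, y0 = 56, x1 = 80, y1 = 184, fill = 'green'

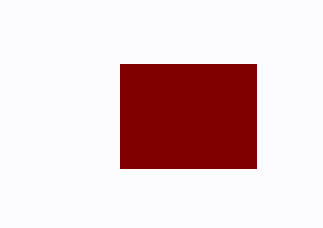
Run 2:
x0 = 120, y0 = 64, x1 = 256, y1 = 168, fill = 'maroon'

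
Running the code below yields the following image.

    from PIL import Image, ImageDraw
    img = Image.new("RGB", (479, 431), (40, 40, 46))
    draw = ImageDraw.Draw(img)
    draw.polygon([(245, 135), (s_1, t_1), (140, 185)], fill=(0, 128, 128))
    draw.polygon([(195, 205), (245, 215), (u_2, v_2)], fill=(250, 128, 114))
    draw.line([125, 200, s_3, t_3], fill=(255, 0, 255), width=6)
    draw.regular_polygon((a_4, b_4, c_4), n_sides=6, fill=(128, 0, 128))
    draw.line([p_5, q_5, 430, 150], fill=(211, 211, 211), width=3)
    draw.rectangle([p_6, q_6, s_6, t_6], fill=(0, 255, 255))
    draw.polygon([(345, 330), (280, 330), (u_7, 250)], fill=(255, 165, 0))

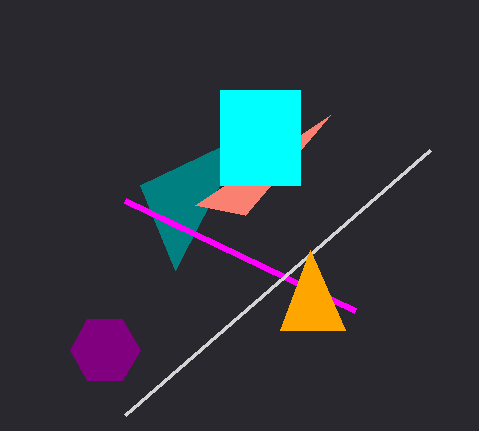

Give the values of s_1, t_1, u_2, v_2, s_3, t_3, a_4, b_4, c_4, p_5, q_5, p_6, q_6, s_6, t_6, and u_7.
s_1 = 175; t_1 = 270; u_2 = 330; v_2 = 115; s_3 = 355; t_3 = 310; a_4 = 105; b_4 = 350; c_4 = 35; p_5 = 125; q_5 = 415; p_6 = 220; q_6 = 90; s_6 = 300; t_6 = 185; u_7 = 310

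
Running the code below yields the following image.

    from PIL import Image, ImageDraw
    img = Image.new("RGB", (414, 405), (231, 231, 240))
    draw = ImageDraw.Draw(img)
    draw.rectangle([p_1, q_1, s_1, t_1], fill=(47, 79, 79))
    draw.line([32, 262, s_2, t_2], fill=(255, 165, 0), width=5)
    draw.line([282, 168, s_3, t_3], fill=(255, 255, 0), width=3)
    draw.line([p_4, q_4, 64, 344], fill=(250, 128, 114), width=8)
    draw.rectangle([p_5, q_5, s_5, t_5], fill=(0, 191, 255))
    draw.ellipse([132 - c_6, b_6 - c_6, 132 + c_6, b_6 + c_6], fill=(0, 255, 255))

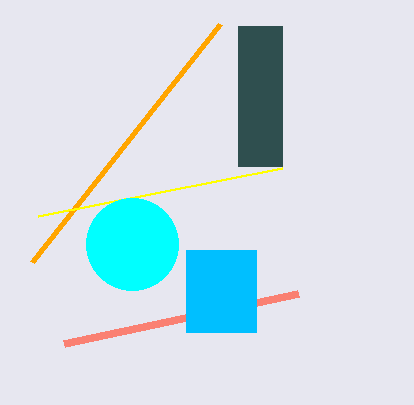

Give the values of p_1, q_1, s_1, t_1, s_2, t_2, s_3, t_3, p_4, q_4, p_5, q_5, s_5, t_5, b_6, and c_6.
p_1 = 238
q_1 = 26
s_1 = 282
t_1 = 166
s_2 = 220
t_2 = 24
s_3 = 38
t_3 = 216
p_4 = 298
q_4 = 294
p_5 = 186
q_5 = 250
s_5 = 256
t_5 = 332
b_6 = 244
c_6 = 46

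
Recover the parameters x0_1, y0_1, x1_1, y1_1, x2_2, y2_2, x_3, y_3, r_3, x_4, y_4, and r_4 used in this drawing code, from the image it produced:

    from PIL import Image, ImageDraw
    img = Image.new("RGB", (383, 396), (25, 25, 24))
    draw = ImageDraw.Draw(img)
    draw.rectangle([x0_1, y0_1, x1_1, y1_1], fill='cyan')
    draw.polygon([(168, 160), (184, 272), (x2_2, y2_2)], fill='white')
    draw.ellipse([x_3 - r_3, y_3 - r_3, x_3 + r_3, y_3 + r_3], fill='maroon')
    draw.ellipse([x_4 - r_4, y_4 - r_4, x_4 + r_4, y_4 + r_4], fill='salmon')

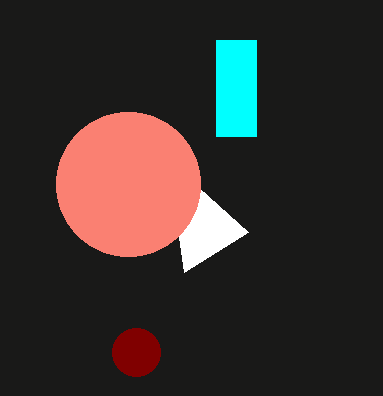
x0_1 = 216; y0_1 = 40; x1_1 = 256; y1_1 = 136; x2_2 = 248; y2_2 = 232; x_3 = 136; y_3 = 352; r_3 = 24; x_4 = 128; y_4 = 184; r_4 = 72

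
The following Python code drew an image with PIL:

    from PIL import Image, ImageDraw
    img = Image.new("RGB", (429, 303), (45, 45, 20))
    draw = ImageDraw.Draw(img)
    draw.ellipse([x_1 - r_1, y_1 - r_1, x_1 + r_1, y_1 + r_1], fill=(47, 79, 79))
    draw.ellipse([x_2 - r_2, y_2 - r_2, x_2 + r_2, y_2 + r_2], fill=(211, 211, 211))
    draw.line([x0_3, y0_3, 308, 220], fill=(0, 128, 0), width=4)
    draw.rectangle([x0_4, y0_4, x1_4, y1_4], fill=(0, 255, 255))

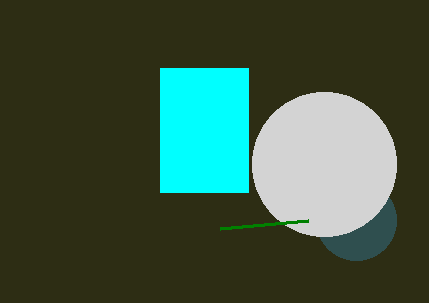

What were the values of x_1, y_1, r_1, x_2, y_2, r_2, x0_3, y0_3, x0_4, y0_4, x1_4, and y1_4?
x_1 = 356; y_1 = 220; r_1 = 40; x_2 = 324; y_2 = 164; r_2 = 72; x0_3 = 220; y0_3 = 228; x0_4 = 160; y0_4 = 68; x1_4 = 248; y1_4 = 192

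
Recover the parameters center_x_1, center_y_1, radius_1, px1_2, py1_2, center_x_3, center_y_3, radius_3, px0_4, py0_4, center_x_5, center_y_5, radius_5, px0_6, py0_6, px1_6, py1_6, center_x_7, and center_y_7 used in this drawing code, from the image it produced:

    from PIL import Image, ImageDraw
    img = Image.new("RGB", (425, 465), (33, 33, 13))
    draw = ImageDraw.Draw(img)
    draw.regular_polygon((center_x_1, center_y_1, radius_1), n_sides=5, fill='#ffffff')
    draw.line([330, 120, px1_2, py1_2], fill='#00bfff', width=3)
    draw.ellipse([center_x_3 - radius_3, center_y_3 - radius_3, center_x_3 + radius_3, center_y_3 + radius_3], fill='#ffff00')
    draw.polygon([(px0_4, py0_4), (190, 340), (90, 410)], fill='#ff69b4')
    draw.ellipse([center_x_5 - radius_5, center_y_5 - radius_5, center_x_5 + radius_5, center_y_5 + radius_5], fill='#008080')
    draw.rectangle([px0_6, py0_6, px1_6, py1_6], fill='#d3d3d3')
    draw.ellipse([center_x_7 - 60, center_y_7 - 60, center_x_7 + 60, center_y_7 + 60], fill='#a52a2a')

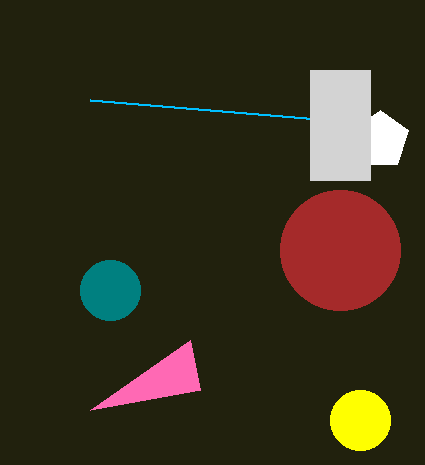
center_x_1 = 380
center_y_1 = 140
radius_1 = 30
px1_2 = 90
py1_2 = 100
center_x_3 = 360
center_y_3 = 420
radius_3 = 30
px0_4 = 200
py0_4 = 390
center_x_5 = 110
center_y_5 = 290
radius_5 = 30
px0_6 = 310
py0_6 = 70
px1_6 = 370
py1_6 = 180
center_x_7 = 340
center_y_7 = 250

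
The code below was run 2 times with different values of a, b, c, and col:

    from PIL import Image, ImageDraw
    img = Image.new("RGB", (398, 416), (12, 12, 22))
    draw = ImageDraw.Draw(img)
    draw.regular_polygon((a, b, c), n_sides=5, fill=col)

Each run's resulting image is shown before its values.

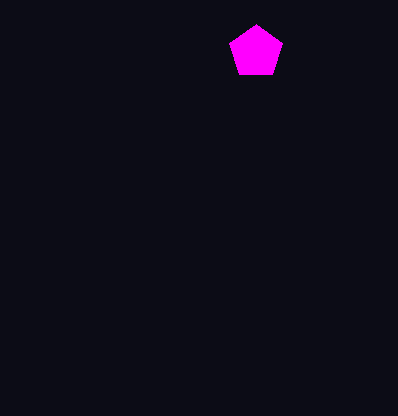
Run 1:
a = 256
b = 52
c = 28
col = 'magenta'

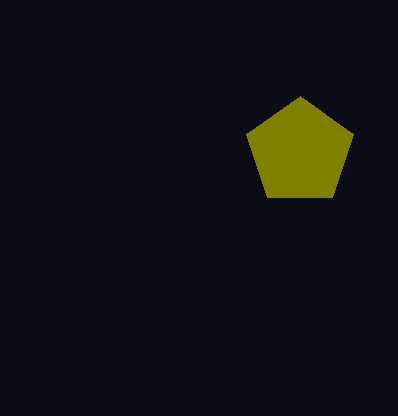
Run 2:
a = 300
b = 152
c = 56
col = 'olive'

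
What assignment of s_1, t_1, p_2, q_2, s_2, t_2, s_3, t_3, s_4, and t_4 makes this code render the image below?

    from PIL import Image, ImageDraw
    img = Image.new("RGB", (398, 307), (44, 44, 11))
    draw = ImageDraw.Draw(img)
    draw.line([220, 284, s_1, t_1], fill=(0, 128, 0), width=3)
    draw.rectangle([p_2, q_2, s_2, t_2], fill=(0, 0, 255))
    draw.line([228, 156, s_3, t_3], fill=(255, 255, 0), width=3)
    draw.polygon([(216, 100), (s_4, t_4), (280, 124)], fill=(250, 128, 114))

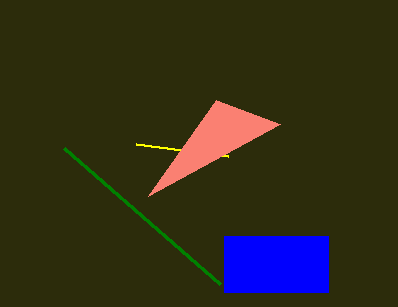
s_1 = 64, t_1 = 148, p_2 = 224, q_2 = 236, s_2 = 328, t_2 = 292, s_3 = 136, t_3 = 144, s_4 = 148, t_4 = 196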